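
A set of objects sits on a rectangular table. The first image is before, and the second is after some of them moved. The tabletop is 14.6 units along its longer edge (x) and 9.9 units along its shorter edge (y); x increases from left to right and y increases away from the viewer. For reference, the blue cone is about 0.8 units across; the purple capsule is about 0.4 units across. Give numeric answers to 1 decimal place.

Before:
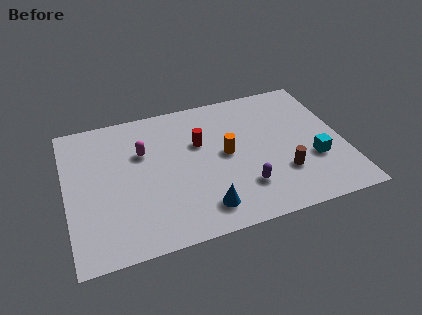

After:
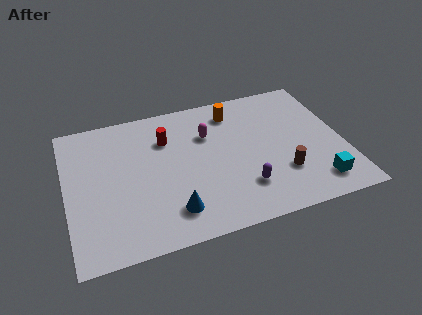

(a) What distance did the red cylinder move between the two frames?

1.9

The red cylinder was near (7.1, 6.3) before and (5.4, 7.1) after, so it travelled √(1.7² + 0.8²) ≈ 1.9 units.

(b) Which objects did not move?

the purple capsule and the brown cylinder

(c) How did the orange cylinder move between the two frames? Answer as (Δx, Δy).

(0.7, 3.0)

The orange cylinder started near (8.4, 5.1) and ended near (9.1, 8.1).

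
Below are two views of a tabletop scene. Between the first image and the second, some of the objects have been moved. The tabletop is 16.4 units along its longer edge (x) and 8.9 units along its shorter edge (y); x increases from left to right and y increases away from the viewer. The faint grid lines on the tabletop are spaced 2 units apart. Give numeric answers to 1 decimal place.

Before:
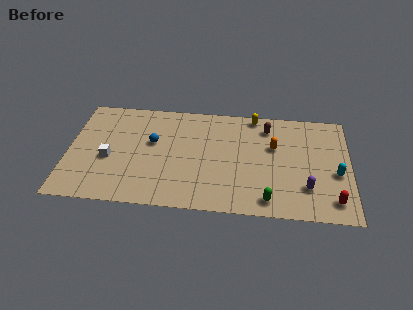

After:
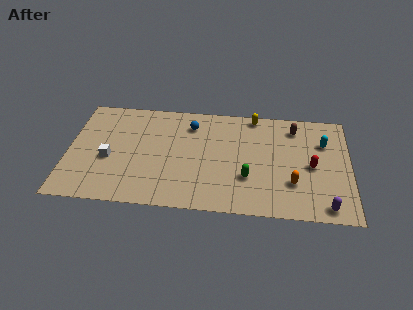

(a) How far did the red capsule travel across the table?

3.0

The red capsule was near (15.4, 1.5) before and (14.2, 4.2) after, so it travelled √(1.2² + 2.7²) ≈ 3.0 units.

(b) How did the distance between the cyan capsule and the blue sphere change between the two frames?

-3.0

Before: roughly 10.8 units apart; after: 7.8. That's 3.0 units closer together.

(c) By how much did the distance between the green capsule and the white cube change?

-1.5

Before: roughly 9.6 units apart; after: 8.1. That's 1.5 units closer together.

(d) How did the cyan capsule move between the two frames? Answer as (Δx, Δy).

(-0.7, 2.5)

The cyan capsule started near (15.6, 3.7) and ended near (14.9, 6.2).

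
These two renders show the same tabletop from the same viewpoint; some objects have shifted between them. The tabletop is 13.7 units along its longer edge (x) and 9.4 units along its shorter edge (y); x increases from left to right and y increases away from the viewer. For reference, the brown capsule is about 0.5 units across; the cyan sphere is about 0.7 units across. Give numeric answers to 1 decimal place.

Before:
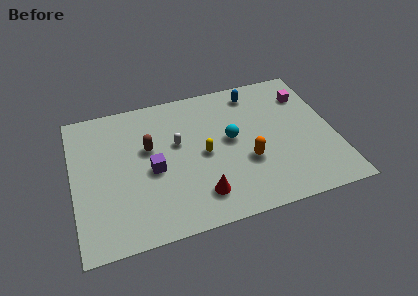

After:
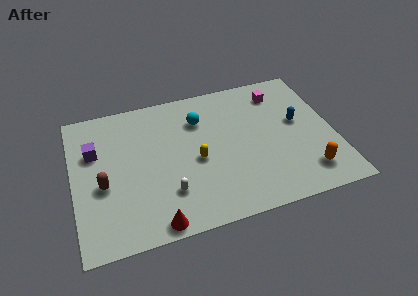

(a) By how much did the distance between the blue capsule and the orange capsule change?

-1.2

They were about 4.7 units apart before and 3.5 after — 1.2 units closer together.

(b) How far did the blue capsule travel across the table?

3.4

From (9.8, 8.0) to (11.9, 5.3), the blue capsule covered √(2.1² + 2.7²) ≈ 3.4 units.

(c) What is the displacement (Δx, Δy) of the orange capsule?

(3.0, -1.6)

The orange capsule was at about (9.0, 3.4) and moved to about (12.0, 1.8).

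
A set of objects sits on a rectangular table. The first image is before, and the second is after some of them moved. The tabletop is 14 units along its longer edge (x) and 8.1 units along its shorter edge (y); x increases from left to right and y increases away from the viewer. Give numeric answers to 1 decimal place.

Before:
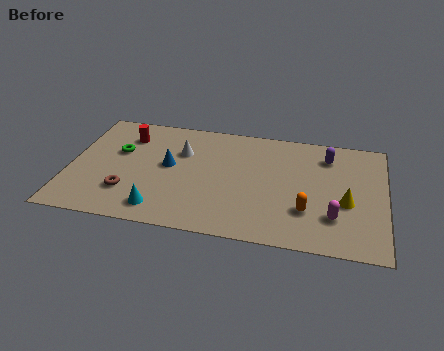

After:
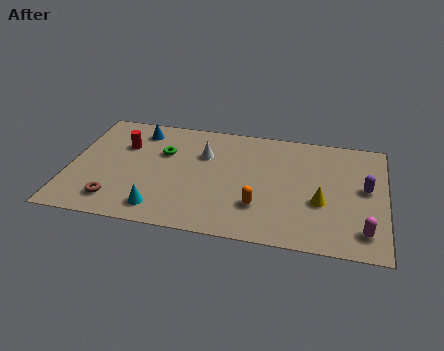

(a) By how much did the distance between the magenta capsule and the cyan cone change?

+1.2

Before: roughly 7.7 units apart; after: 8.9. That's 1.2 units further apart.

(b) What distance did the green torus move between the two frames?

2.0

The green torus was near (2.1, 5.0) before and (4.1, 5.3) after, so it travelled √(2.0² + 0.3²) ≈ 2.0 units.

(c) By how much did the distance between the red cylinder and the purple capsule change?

+1.9

Before: roughly 9.0 units apart; after: 10.9. That's 1.9 units further apart.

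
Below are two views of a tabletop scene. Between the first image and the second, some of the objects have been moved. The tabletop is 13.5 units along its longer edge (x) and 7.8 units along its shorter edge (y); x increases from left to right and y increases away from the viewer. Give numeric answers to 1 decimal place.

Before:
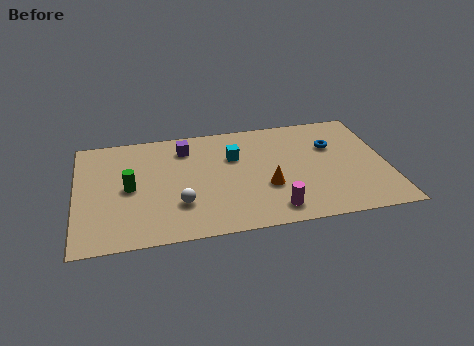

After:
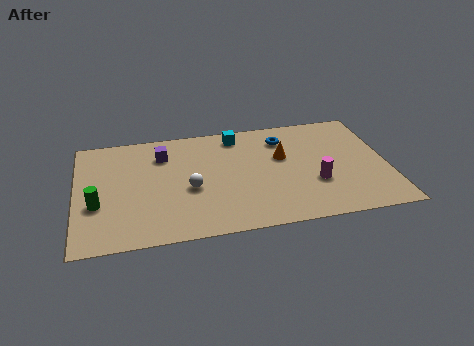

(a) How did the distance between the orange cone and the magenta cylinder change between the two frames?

+0.9

They were about 1.6 units apart before and 2.5 after — 0.9 units further apart.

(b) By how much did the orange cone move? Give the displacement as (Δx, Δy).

(0.8, 2.0)

The orange cone started near (8.2, 2.8) and ended near (9.0, 4.8).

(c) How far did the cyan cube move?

1.5

The cyan cube moved from about (6.9, 5.2) to (7.1, 6.7), a distance of √(0.2² + 1.5²) ≈ 1.5.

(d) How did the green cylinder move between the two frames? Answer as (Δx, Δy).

(-1.4, -0.9)

From the two frames, the green cylinder sits at roughly (2.3, 3.8) before and (0.9, 2.9) after.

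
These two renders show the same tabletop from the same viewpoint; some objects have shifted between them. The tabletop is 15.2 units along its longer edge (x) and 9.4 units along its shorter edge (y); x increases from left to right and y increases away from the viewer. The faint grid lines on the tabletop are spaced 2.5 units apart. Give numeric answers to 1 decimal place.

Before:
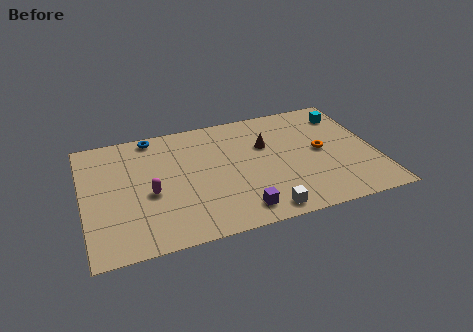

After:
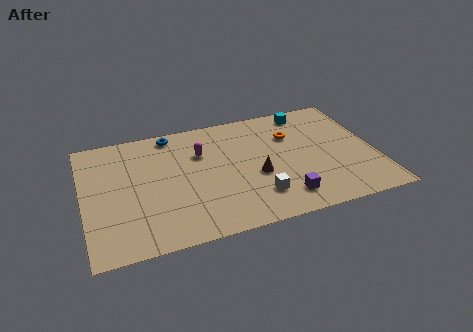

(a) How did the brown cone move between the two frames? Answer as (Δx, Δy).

(-0.7, -2.3)

The brown cone was at about (9.6, 6.1) and moved to about (8.9, 3.8).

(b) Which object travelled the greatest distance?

the magenta capsule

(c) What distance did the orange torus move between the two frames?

2.2

From (12.4, 4.8) to (11.0, 6.5), the orange torus covered √(1.4² + 1.7²) ≈ 2.2 units.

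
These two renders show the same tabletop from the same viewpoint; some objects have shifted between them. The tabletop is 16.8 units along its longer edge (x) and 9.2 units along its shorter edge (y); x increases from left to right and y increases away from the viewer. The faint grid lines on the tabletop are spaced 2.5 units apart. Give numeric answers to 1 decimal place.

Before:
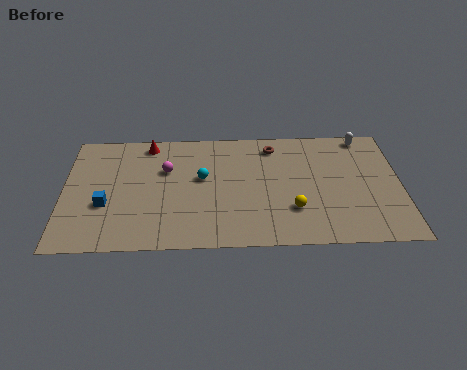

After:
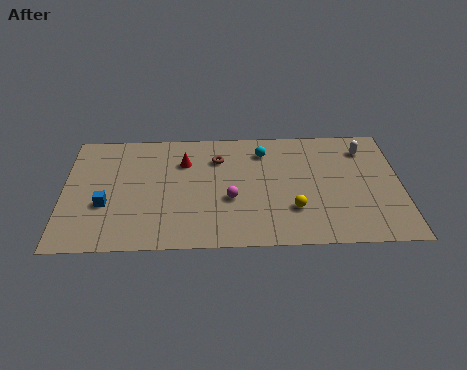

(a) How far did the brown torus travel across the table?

2.9

The brown torus was near (10.5, 7.7) before and (7.7, 6.8) after, so it travelled √(2.8² + 0.9²) ≈ 2.9 units.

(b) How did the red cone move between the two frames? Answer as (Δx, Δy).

(1.8, -1.5)

From the two frames, the red cone sits at roughly (4.2, 8.1) before and (6.0, 6.6) after.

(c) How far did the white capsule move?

1.0

The white capsule was near (15.1, 8.3) before and (15.1, 7.3) after, so it travelled √(0.0² + 1.0²) ≈ 1.0 units.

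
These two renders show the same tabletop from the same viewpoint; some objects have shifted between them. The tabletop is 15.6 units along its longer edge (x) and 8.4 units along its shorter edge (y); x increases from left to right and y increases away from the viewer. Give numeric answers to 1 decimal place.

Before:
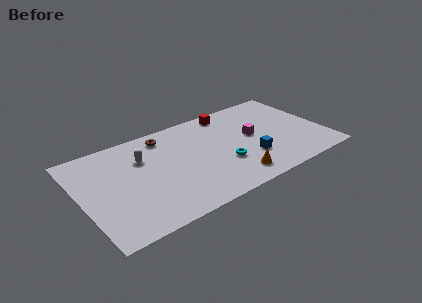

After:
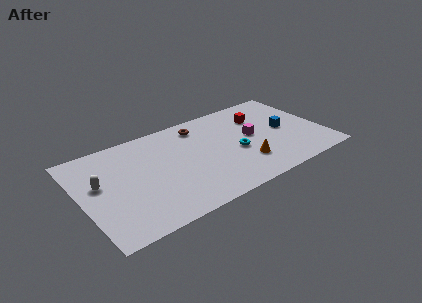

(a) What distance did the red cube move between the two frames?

2.3

The red cube moved from about (10.0, 7.4) to (11.9, 6.1), a distance of √(1.9² + 1.3²) ≈ 2.3.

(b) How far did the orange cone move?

1.3

The orange cone was near (9.3, 1.4) before and (10.2, 2.3) after, so it travelled √(0.9² + 0.9²) ≈ 1.3 units.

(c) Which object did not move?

the magenta cube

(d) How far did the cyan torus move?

1.2

From (8.9, 2.9) to (9.9, 3.6), the cyan torus covered √(1.0² + 0.7²) ≈ 1.2 units.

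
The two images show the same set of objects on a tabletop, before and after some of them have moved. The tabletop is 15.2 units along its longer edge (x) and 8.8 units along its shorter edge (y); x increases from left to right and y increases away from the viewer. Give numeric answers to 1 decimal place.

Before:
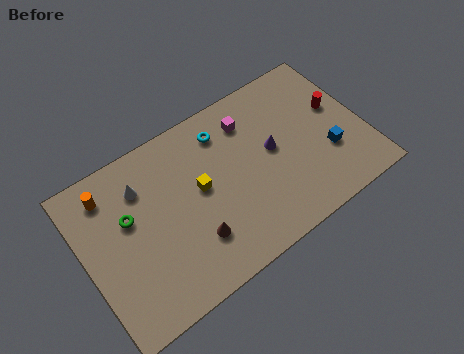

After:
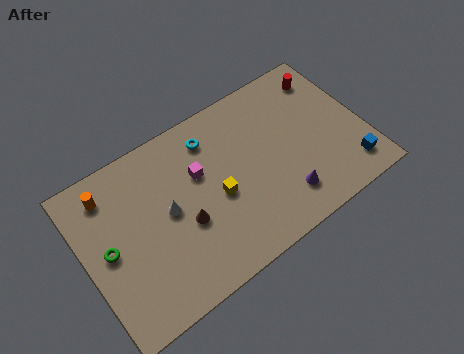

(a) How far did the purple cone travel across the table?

2.8

From (10.3, 4.7) to (10.4, 1.9), the purple cone covered √(0.1² + 2.8²) ≈ 2.8 units.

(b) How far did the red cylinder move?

2.0

The red cylinder moved from about (14.0, 5.2) to (13.8, 7.2), a distance of √(0.2² + 2.0²) ≈ 2.0.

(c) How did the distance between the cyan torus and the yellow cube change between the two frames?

+0.3

The distance was about 2.9 in the first image and 3.2 in the second, so they moved 0.3 units further apart.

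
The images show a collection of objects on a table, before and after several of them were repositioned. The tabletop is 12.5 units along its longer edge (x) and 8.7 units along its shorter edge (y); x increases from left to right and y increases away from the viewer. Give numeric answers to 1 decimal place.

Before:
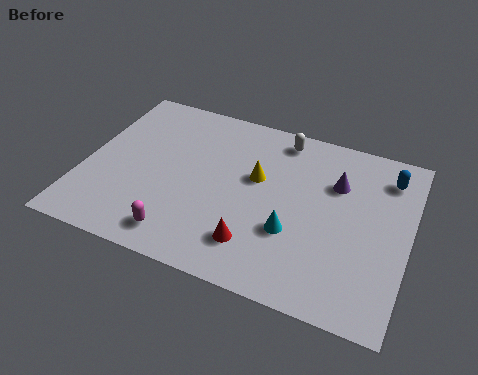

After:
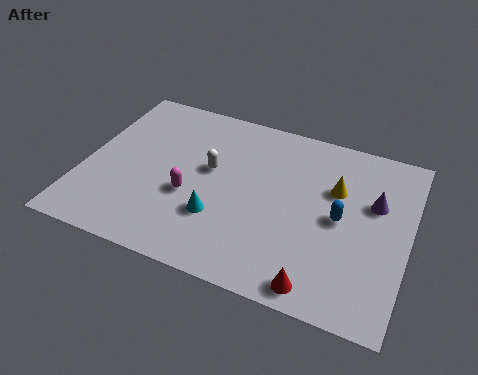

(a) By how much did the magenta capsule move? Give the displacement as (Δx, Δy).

(0.1, 2.1)

The magenta capsule started near (4.1, 1.3) and ended near (4.2, 3.4).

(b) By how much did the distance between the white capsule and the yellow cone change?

+2.4

They were about 2.5 units apart before and 4.9 after — 2.4 units further apart.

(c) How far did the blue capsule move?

3.1

The blue capsule was near (11.5, 7.0) before and (9.9, 4.3) after, so it travelled √(1.6² + 2.7²) ≈ 3.1 units.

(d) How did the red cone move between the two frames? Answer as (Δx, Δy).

(2.5, -1.0)

The red cone started near (6.9, 1.9) and ended near (9.4, 0.9).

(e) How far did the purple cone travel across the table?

1.6

The purple cone was near (9.6, 6.0) before and (11.1, 5.5) after, so it travelled √(1.5² + 0.5²) ≈ 1.6 units.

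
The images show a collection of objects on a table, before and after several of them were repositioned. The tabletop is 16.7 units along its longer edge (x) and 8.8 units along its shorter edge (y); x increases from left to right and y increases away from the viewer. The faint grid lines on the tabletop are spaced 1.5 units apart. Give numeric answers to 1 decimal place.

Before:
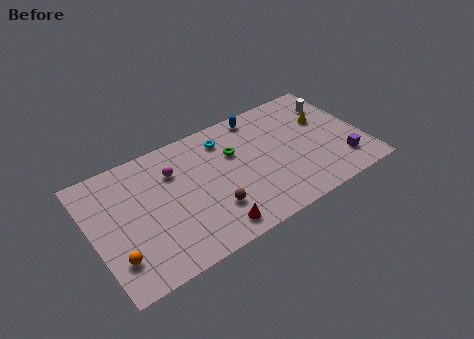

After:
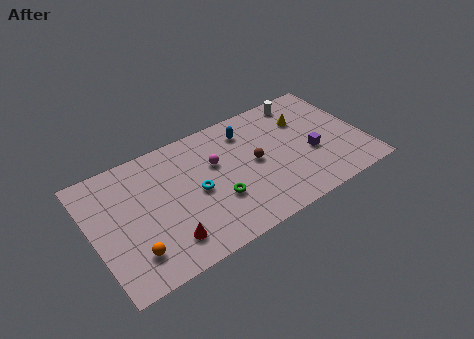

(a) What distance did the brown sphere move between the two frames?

3.6

From (7.0, 2.5) to (10.0, 4.5), the brown sphere covered √(3.0² + 2.0²) ≈ 3.6 units.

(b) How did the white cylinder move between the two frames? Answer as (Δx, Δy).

(-1.8, 1.1)

From the two frames, the white cylinder sits at roughly (15.4, 6.6) before and (13.6, 7.7) after.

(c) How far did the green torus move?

3.2

From (8.9, 5.8) to (7.4, 3.0), the green torus covered √(1.5² + 2.8²) ≈ 3.2 units.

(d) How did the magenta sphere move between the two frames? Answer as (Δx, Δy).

(2.5, -0.7)

From the two frames, the magenta sphere sits at roughly (5.2, 6.3) before and (7.7, 5.6) after.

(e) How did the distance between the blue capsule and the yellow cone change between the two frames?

-0.8

The distance was about 4.4 in the first image and 3.6 in the second, so they moved 0.8 units closer together.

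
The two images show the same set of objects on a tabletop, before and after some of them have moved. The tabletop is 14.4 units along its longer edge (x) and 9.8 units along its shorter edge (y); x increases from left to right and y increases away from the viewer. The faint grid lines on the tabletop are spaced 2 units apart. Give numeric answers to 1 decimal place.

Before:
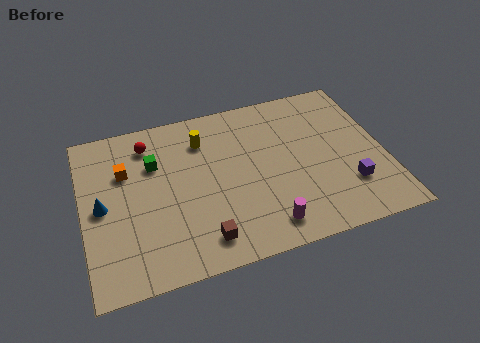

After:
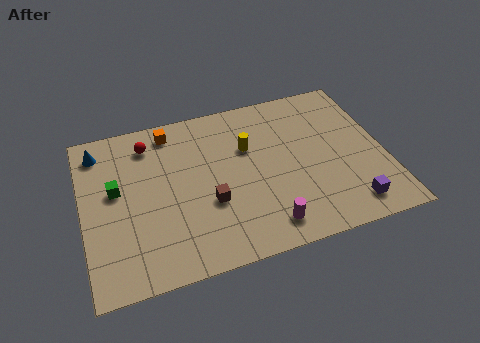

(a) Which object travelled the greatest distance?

the blue cone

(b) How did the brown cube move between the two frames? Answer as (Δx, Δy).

(0.5, 2.0)

From the two frames, the brown cube sits at roughly (5.4, 1.6) before and (5.9, 3.6) after.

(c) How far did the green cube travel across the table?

2.2

The green cube moved from about (3.5, 6.7) to (1.6, 5.6), a distance of √(1.9² + 1.1²) ≈ 2.2.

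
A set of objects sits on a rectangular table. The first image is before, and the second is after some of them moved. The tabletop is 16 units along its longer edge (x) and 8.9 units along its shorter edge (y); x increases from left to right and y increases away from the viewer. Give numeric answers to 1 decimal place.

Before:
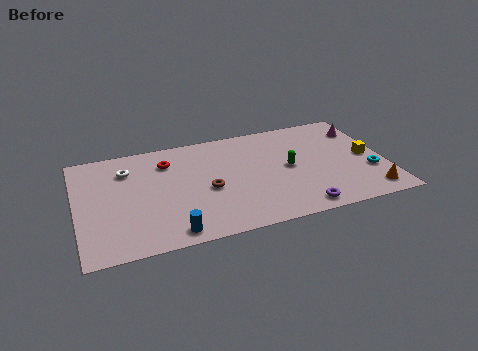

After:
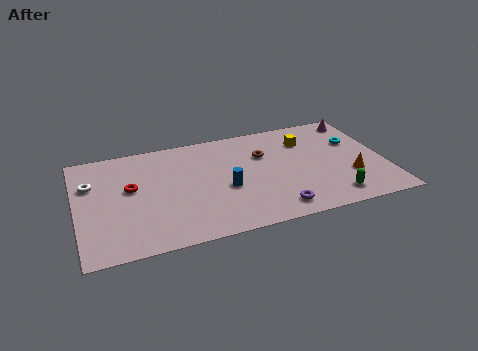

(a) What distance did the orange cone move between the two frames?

1.8

The orange cone was near (14.9, 1.3) before and (14.1, 2.9) after, so it travelled √(0.8² + 1.6²) ≈ 1.8 units.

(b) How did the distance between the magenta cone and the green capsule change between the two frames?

+1.9

The distance was about 4.7 in the first image and 6.6 in the second, so they moved 1.9 units further apart.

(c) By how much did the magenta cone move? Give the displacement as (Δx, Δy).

(-0.1, 0.9)

From the two frames, the magenta cone sits at roughly (15.1, 6.8) before and (15.0, 7.7) after.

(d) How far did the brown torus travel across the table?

3.7

From (6.7, 3.9) to (9.8, 6.0), the brown torus covered √(3.1² + 2.1²) ≈ 3.7 units.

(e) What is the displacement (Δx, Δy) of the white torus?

(-1.9, -0.7)

The white torus was at about (2.7, 6.7) and moved to about (0.8, 6.0).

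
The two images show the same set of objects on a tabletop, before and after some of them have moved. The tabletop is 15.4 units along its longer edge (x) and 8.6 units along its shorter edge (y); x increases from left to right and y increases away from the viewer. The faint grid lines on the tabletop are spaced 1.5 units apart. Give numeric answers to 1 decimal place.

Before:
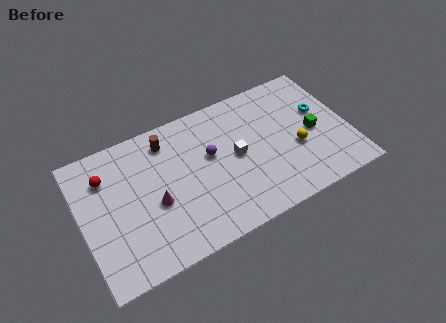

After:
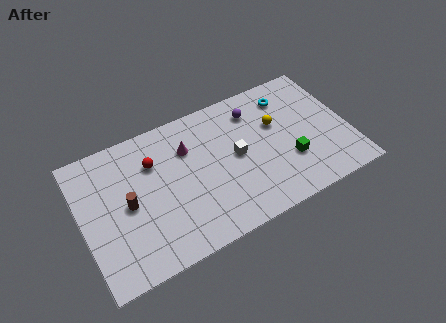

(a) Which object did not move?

the white cube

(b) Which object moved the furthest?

the brown cylinder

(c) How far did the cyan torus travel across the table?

2.4

From (14.0, 5.2) to (12.3, 6.9), the cyan torus covered √(1.7² + 1.7²) ≈ 2.4 units.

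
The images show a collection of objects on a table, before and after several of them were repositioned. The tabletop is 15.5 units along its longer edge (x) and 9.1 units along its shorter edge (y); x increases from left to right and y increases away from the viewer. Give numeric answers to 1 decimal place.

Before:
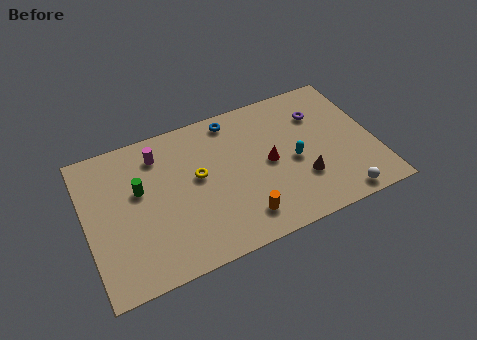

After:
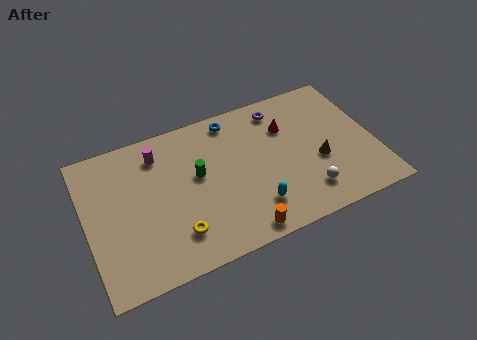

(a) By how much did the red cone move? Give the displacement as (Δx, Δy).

(1.2, 1.9)

The red cone started near (9.8, 4.5) and ended near (11.0, 6.4).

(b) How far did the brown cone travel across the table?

1.3

The brown cone was near (11.4, 2.8) before and (12.4, 3.6) after, so it travelled √(1.0² + 0.8²) ≈ 1.3 units.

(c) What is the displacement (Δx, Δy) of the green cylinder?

(3.1, -0.3)

The green cylinder was at about (2.9, 5.5) and moved to about (6.0, 5.2).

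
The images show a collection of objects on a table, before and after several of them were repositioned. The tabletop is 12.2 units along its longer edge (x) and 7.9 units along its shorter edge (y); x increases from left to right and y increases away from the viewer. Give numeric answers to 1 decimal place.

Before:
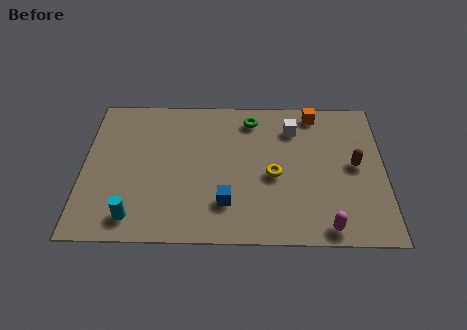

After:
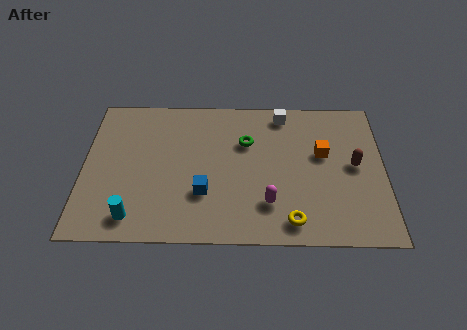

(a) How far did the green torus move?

1.3

The green torus was near (6.8, 6.6) before and (6.6, 5.3) after, so it travelled √(0.2² + 1.3²) ≈ 1.3 units.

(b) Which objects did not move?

the cyan cylinder and the brown capsule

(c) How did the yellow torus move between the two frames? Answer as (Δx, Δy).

(0.7, -2.4)

From the two frames, the yellow torus sits at roughly (7.7, 3.5) before and (8.4, 1.1) after.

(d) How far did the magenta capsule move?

2.6

The magenta capsule was near (9.8, 0.8) before and (7.5, 2.0) after, so it travelled √(2.3² + 1.2²) ≈ 2.6 units.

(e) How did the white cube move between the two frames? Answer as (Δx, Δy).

(-0.4, 0.8)

The white cube started near (8.5, 6.1) and ended near (8.1, 6.9).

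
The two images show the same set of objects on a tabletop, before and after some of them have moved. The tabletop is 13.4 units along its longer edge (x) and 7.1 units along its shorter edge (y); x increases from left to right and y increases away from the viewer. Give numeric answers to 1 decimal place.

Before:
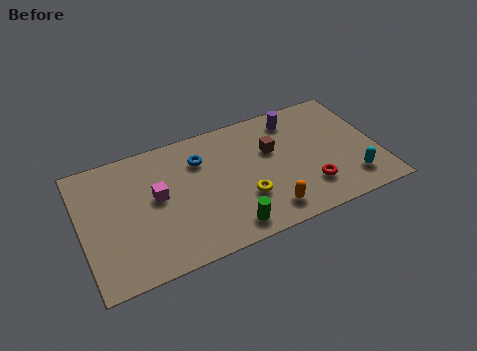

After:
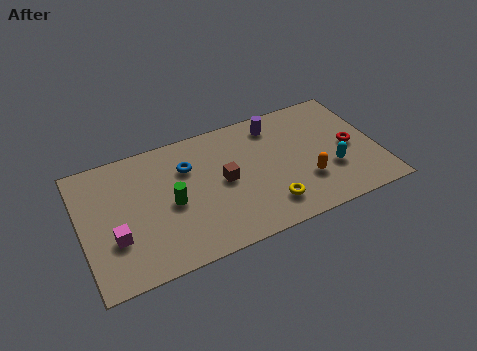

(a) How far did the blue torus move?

0.6

The blue torus was near (5.5, 5.2) before and (4.9, 5.0) after, so it travelled √(0.6² + 0.2²) ≈ 0.6 units.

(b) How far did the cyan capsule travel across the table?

1.2

From (12.0, 1.5) to (11.2, 2.4), the cyan capsule covered √(0.8² + 0.9²) ≈ 1.2 units.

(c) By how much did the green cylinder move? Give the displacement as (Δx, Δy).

(-2.3, 2.3)

From the two frames, the green cylinder sits at roughly (6.3, 1.0) before and (4.0, 3.3) after.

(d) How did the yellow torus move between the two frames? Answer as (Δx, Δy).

(1.0, -0.8)

The yellow torus started near (7.2, 2.3) and ended near (8.2, 1.5).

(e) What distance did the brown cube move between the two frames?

2.5

The brown cube was near (8.7, 4.5) before and (6.4, 3.6) after, so it travelled √(2.3² + 0.9²) ≈ 2.5 units.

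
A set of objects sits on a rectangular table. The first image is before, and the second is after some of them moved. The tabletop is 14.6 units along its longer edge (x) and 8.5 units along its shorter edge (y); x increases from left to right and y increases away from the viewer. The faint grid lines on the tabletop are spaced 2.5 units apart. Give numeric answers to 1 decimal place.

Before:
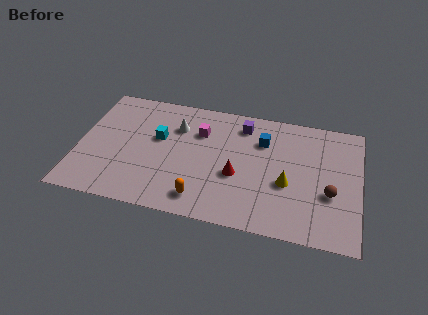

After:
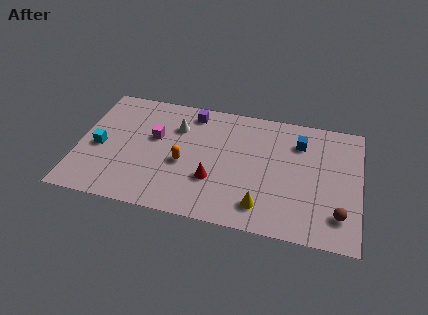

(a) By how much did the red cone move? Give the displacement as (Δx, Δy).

(-1.2, -0.6)

The red cone was at about (8.3, 3.4) and moved to about (7.1, 2.8).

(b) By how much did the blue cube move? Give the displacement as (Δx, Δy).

(1.9, 0.3)

From the two frames, the blue cube sits at roughly (9.5, 6.1) before and (11.4, 6.4) after.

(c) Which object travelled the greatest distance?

the cyan cube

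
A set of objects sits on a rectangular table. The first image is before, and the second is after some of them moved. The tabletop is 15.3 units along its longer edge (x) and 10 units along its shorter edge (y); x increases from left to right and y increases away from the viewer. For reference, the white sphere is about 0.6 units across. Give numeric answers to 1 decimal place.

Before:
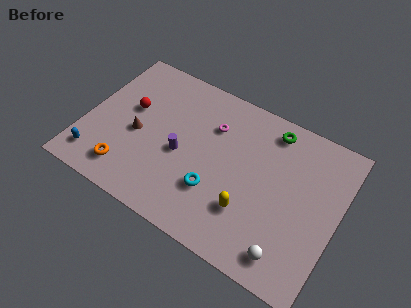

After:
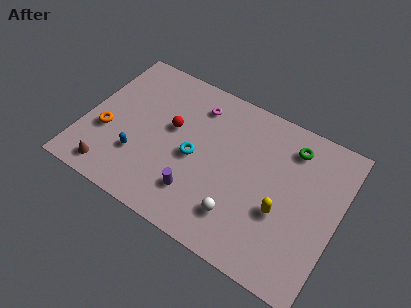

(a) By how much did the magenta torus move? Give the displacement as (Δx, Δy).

(-1.1, 0.9)

From the two frames, the magenta torus sits at roughly (7.4, 7.1) before and (6.3, 8.0) after.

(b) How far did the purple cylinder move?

2.4

The purple cylinder was near (5.9, 4.4) before and (7.2, 2.4) after, so it travelled √(1.3² + 2.0²) ≈ 2.4 units.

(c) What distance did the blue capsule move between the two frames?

2.7

From (1.1, 1.7) to (3.5, 3.0), the blue capsule covered √(2.4² + 1.3²) ≈ 2.7 units.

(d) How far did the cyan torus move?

2.1

The cyan torus was near (8.2, 3.1) before and (6.7, 4.6) after, so it travelled √(1.5² + 1.5²) ≈ 2.1 units.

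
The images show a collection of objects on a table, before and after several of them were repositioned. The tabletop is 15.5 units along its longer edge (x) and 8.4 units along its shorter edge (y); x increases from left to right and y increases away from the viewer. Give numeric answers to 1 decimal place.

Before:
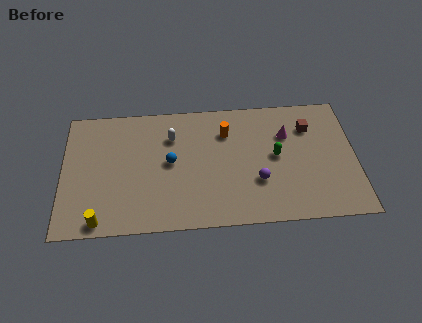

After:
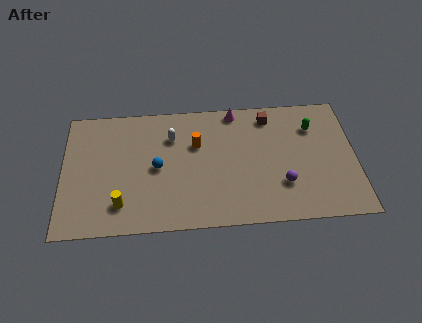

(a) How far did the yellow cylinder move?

1.5

From (2.0, 0.8) to (3.1, 1.8), the yellow cylinder covered √(1.1² + 1.0²) ≈ 1.5 units.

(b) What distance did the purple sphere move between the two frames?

1.3

From (10.3, 2.8) to (11.6, 2.5), the purple sphere covered √(1.3² + 0.3²) ≈ 1.3 units.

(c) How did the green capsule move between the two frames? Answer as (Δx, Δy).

(2.0, 1.8)

The green capsule was at about (11.3, 4.4) and moved to about (13.3, 6.2).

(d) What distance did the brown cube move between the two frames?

2.3

The brown cube was near (13.1, 6.2) before and (11.0, 7.1) after, so it travelled √(2.1² + 0.9²) ≈ 2.3 units.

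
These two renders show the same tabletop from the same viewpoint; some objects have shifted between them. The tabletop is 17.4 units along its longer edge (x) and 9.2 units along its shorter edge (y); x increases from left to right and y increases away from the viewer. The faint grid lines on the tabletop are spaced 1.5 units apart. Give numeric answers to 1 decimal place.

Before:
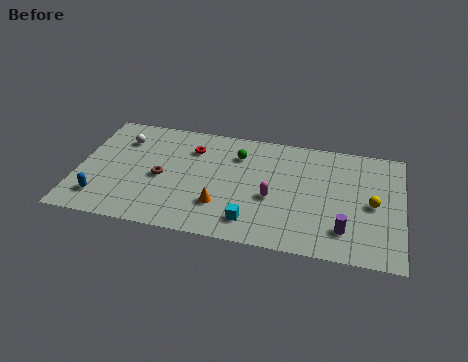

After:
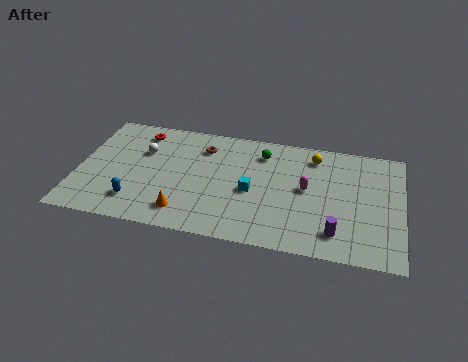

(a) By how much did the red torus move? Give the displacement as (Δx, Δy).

(-2.9, 0.8)

The red torus started near (6.0, 6.9) and ended near (3.1, 7.7).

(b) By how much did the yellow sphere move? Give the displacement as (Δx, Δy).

(-3.2, 3.2)

The yellow sphere started near (15.8, 4.4) and ended near (12.6, 7.6).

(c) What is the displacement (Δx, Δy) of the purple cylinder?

(-0.4, -0.3)

The purple cylinder started near (14.4, 2.1) and ended near (14.0, 1.8).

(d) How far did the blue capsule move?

1.9

From (1.4, 1.9) to (3.3, 2.0), the blue capsule covered √(1.9² + 0.1²) ≈ 1.9 units.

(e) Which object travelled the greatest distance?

the yellow sphere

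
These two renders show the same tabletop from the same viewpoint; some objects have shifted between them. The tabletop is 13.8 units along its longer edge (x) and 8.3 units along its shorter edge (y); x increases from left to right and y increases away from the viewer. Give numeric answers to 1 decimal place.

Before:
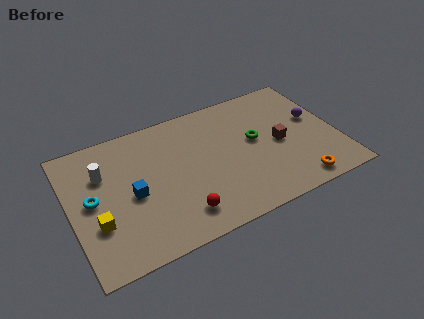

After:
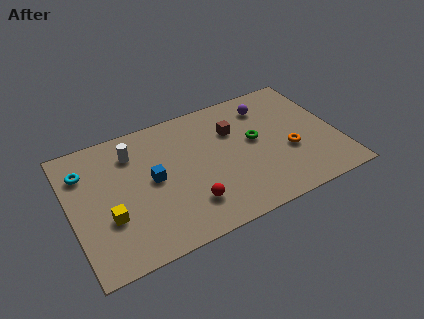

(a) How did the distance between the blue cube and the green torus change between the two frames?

-1.1

They were about 6.5 units apart before and 5.4 after — 1.1 units closer together.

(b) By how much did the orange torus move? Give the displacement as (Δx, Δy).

(-0.1, 2.2)

From the two frames, the orange torus sits at roughly (11.3, 1.0) before and (11.2, 3.2) after.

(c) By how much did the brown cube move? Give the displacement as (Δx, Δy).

(-2.2, 1.8)

The brown cube started near (10.8, 3.9) and ended near (8.6, 5.7).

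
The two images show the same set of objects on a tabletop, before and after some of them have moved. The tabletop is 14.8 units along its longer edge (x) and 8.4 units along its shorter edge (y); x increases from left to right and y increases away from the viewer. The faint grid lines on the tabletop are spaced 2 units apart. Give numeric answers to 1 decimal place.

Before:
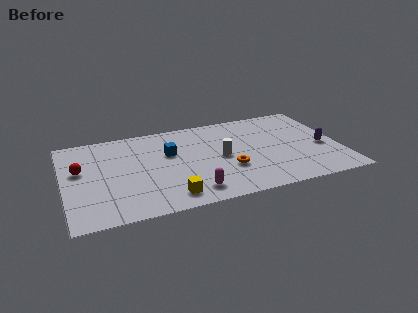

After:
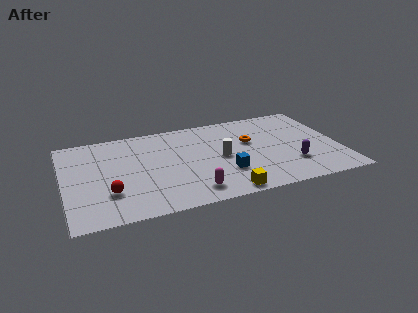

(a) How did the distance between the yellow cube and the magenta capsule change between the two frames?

+0.6

They were about 1.2 units apart before and 1.8 after — 0.6 units further apart.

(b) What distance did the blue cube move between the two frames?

3.9

The blue cube was near (5.7, 5.3) before and (8.5, 2.6) after, so it travelled √(2.8² + 2.7²) ≈ 3.9 units.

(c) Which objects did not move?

the magenta capsule and the white cylinder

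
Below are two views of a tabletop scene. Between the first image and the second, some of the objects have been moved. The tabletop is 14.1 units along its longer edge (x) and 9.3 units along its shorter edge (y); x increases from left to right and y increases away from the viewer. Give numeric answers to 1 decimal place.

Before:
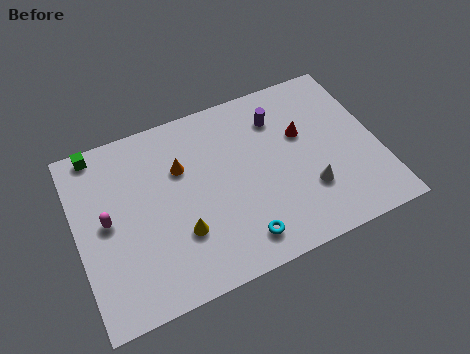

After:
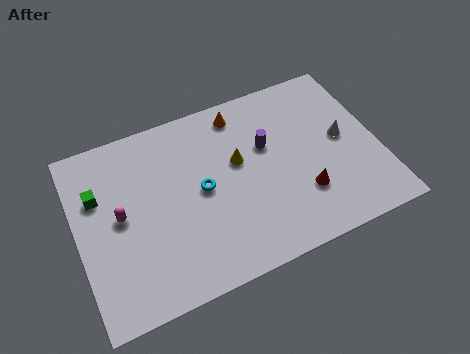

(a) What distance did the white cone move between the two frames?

2.8

The white cone moved from about (10.6, 2.8) to (12.5, 4.9), a distance of √(1.9² + 2.1²) ≈ 2.8.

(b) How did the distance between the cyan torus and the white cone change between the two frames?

+3.1

Before: roughly 3.6 units apart; after: 6.7. That's 3.1 units further apart.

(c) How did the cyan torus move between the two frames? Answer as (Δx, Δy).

(-1.4, 3.2)

The cyan torus started near (7.2, 1.5) and ended near (5.8, 4.7).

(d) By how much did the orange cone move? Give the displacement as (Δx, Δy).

(3.0, 1.8)

From the two frames, the orange cone sits at roughly (5.0, 6.2) before and (8.0, 8.0) after.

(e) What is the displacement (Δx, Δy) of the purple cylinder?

(-0.7, -1.3)

The purple cylinder started near (9.7, 7.1) and ended near (9.0, 5.8).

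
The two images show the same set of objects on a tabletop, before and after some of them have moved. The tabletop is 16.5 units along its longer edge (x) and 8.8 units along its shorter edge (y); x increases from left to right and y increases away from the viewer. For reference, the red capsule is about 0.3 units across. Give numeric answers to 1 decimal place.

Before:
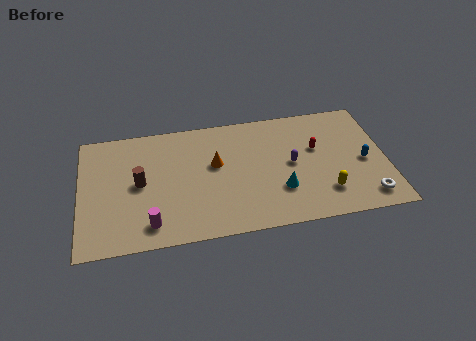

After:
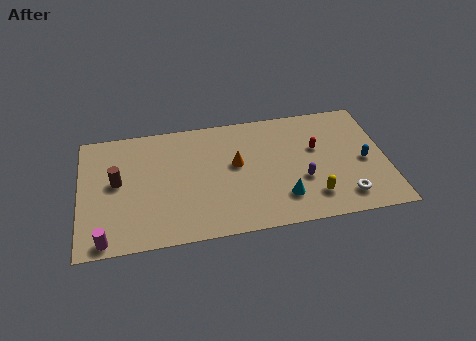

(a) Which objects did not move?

the blue capsule and the red capsule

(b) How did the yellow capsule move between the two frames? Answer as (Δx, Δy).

(-0.7, -0.2)

The yellow capsule was at about (13.1, 2.1) and moved to about (12.4, 1.9).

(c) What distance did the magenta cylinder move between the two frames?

2.5

The magenta cylinder moved from about (3.7, 1.5) to (1.3, 0.8), a distance of √(2.4² + 0.7²) ≈ 2.5.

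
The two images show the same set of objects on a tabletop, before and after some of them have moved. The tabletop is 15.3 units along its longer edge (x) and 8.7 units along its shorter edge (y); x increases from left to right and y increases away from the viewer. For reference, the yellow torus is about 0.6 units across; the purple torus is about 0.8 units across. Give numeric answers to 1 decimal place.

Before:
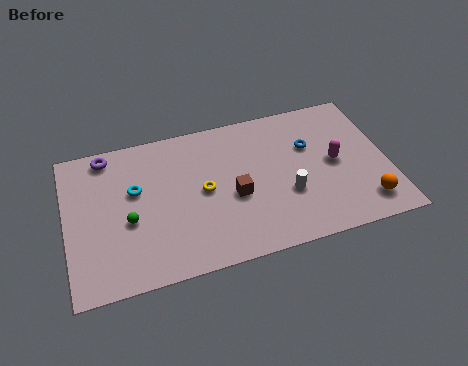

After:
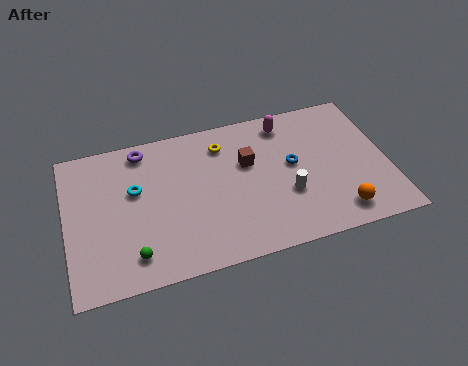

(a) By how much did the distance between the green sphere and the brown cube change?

+1.9

Before: roughly 5.0 units apart; after: 6.9. That's 1.9 units further apart.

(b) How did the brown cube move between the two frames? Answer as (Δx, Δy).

(0.8, 1.8)

The brown cube started near (7.9, 3.7) and ended near (8.7, 5.5).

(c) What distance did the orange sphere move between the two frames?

1.3

From (14.0, 1.6) to (12.7, 1.4), the orange sphere covered √(1.3² + 0.2²) ≈ 1.3 units.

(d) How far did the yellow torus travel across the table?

2.7

The yellow torus moved from about (6.5, 4.4) to (7.6, 6.9), a distance of √(1.1² + 2.5²) ≈ 2.7.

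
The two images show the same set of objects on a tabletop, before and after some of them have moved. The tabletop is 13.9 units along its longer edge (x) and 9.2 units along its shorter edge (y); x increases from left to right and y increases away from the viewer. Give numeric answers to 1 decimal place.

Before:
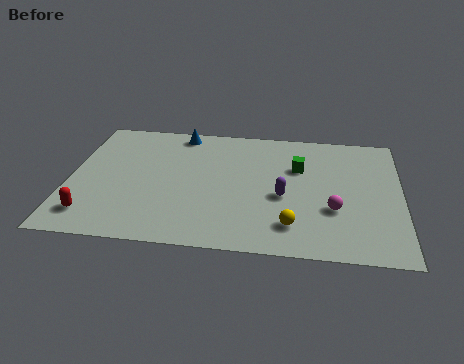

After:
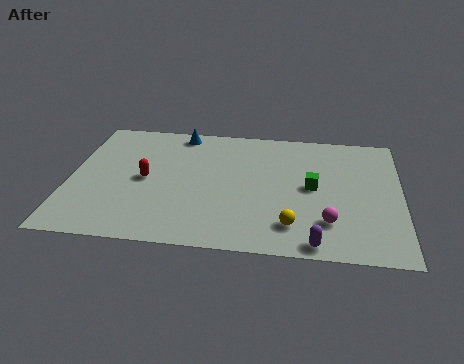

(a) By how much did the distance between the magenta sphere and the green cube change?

-0.8

Before: roughly 3.3 units apart; after: 2.5. That's 0.8 units closer together.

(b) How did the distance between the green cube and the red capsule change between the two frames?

-2.6

The distance was about 9.6 in the first image and 7.0 in the second, so they moved 2.6 units closer together.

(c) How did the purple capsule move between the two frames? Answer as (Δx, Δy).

(1.4, -3.1)

The purple capsule was at about (9.0, 3.9) and moved to about (10.4, 0.8).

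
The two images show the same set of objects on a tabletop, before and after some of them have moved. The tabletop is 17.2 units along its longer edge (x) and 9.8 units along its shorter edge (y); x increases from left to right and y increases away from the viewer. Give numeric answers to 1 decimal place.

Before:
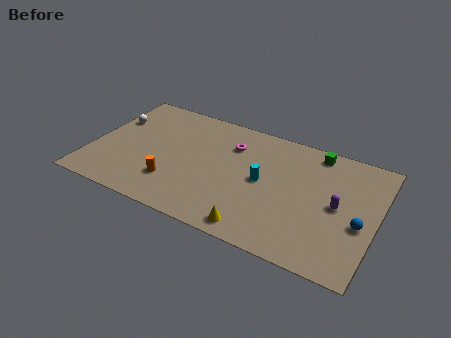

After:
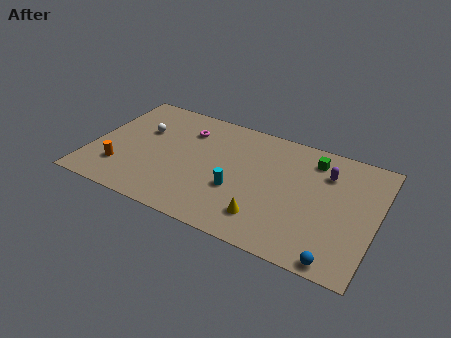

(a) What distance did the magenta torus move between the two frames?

2.8

The magenta torus was near (8.2, 7.2) before and (5.4, 7.4) after, so it travelled √(2.8² + 0.2²) ≈ 2.8 units.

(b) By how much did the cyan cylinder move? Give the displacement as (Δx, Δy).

(-1.4, -1.4)

The cyan cylinder started near (10.4, 5.0) and ended near (9.0, 3.6).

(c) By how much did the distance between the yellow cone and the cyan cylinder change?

-1.5

They were about 3.9 units apart before and 2.4 after — 1.5 units closer together.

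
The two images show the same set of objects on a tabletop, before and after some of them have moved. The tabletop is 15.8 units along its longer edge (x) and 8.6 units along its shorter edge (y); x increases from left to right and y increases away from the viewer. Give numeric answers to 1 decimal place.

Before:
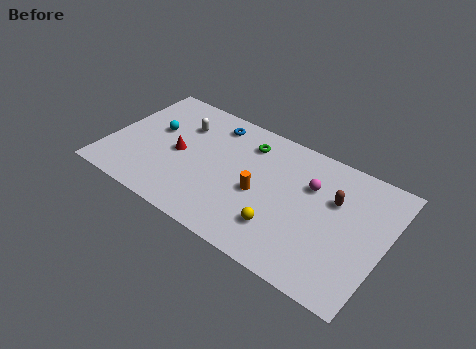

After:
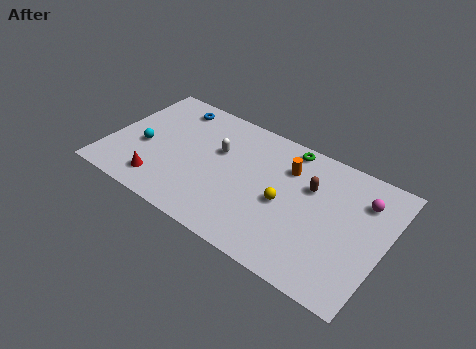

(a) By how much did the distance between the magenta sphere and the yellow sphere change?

+1.0

They were about 3.8 units apart before and 4.8 after — 1.0 units further apart.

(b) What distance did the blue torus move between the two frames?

2.5

From (5.5, 7.2) to (3.0, 7.3), the blue torus covered √(2.5² + 0.1²) ≈ 2.5 units.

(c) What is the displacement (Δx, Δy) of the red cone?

(-0.6, -2.5)

The red cone started near (4.0, 4.1) and ended near (3.4, 1.6).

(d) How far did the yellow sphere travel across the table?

1.7

The yellow sphere moved from about (10.3, 2.2) to (10.2, 3.9), a distance of √(0.1² + 1.7²) ≈ 1.7.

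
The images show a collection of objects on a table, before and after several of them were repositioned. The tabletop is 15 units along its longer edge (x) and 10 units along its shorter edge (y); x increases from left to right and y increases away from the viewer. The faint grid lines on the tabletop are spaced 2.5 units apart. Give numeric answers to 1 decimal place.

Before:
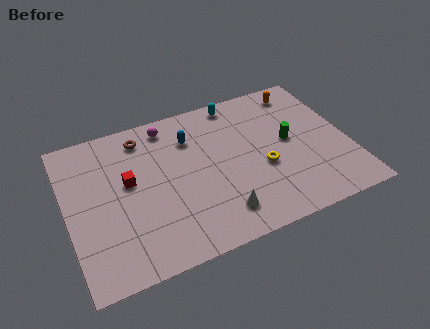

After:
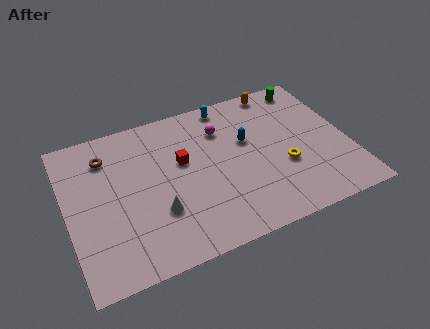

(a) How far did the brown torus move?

2.1

From (4.3, 8.4) to (2.3, 7.8), the brown torus covered √(2.0² + 0.6²) ≈ 2.1 units.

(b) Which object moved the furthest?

the green cylinder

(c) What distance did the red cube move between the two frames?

2.9

From (3.3, 5.7) to (6.2, 6.0), the red cube covered √(2.9² + 0.3²) ≈ 2.9 units.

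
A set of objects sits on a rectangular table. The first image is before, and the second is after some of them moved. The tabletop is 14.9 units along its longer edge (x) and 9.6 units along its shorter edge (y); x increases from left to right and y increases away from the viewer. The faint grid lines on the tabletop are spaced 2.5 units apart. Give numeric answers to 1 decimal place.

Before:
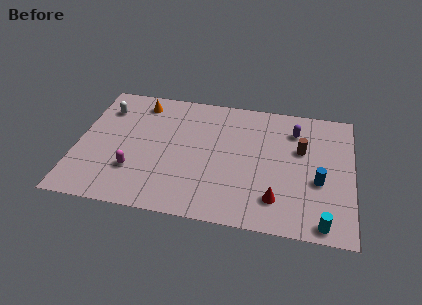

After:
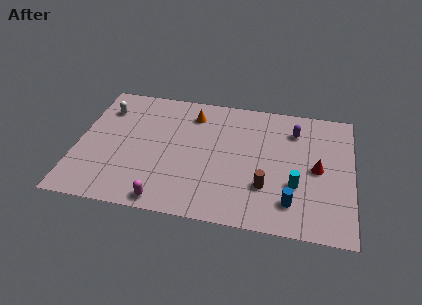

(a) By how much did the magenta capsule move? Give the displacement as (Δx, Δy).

(1.8, -1.9)

The magenta capsule started near (3.2, 2.8) and ended near (5.0, 0.9).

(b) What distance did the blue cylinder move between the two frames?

2.3

The blue cylinder moved from about (13.1, 3.8) to (11.7, 2.0), a distance of √(1.4² + 1.8²) ≈ 2.3.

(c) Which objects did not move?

the white capsule and the purple capsule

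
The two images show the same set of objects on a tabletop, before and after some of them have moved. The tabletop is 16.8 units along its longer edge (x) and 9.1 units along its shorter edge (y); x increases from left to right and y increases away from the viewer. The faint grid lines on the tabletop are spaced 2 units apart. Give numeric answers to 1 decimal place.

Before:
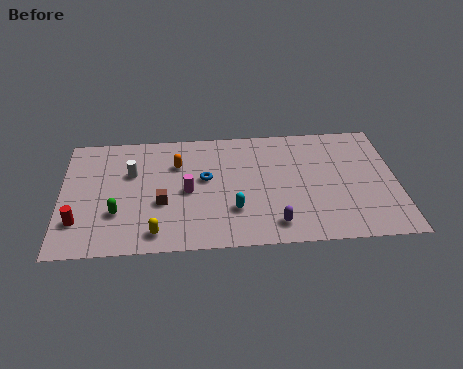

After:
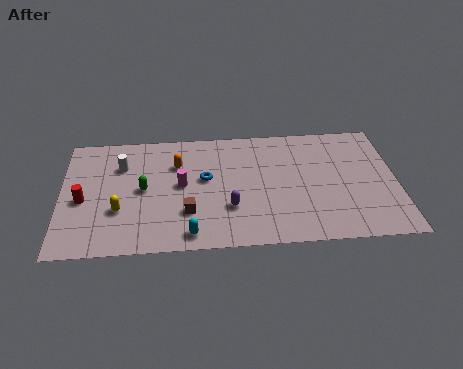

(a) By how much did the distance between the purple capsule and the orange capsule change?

-2.5

The distance was about 6.9 in the first image and 4.4 in the second, so they moved 2.5 units closer together.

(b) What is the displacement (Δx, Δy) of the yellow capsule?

(-1.8, 1.8)

From the two frames, the yellow capsule sits at roughly (4.7, 1.3) before and (2.9, 3.1) after.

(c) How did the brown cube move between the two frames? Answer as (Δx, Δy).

(1.3, -0.8)

From the two frames, the brown cube sits at roughly (5.0, 3.5) before and (6.3, 2.7) after.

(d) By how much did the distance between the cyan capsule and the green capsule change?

-1.6

Before: roughly 5.8 units apart; after: 4.2. That's 1.6 units closer together.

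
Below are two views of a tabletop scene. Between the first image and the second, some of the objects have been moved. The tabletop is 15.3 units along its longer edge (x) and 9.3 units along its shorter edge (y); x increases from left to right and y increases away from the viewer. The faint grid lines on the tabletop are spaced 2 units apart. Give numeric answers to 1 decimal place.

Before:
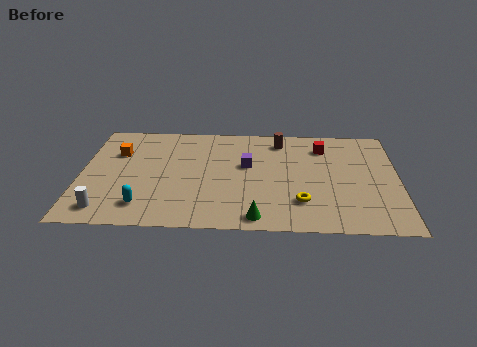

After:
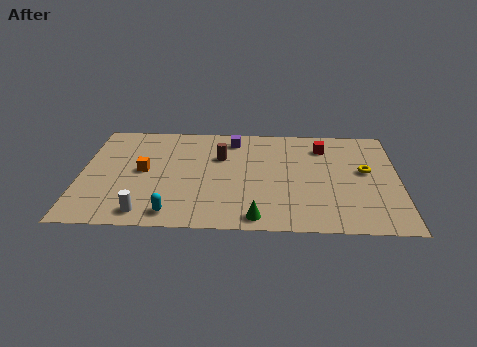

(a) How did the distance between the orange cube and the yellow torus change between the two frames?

+0.9

Before: roughly 9.8 units apart; after: 10.7. That's 0.9 units further apart.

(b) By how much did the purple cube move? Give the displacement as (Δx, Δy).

(-0.7, 2.3)

The purple cube was at about (8.0, 5.5) and moved to about (7.3, 7.8).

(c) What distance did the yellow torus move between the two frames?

4.2

The yellow torus was near (10.6, 2.4) before and (13.7, 5.2) after, so it travelled √(3.1² + 2.8²) ≈ 4.2 units.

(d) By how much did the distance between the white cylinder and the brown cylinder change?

-4.4

They were about 10.5 units apart before and 6.1 after — 4.4 units closer together.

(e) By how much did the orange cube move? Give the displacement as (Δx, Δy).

(1.3, -1.6)

From the two frames, the orange cube sits at roughly (1.7, 6.4) before and (3.0, 4.8) after.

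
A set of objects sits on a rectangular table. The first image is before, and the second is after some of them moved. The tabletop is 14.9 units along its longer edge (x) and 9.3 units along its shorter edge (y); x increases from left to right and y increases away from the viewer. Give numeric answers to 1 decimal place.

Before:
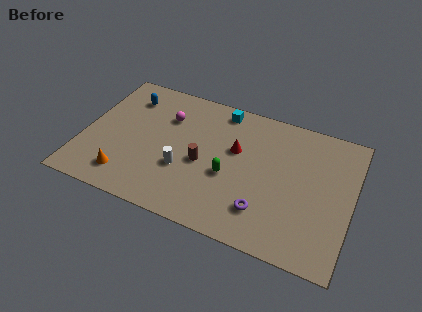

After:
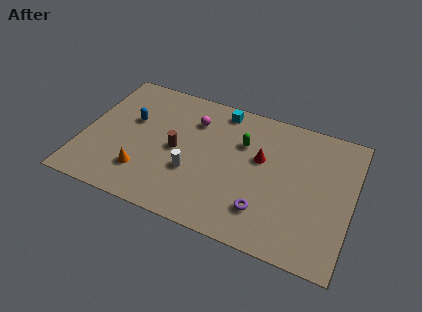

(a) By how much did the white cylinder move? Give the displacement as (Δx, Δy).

(0.5, 0.0)

From the two frames, the white cylinder sits at roughly (5.7, 3.3) before and (6.2, 3.3) after.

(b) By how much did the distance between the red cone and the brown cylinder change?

+2.4

They were about 2.3 units apart before and 4.7 after — 2.4 units further apart.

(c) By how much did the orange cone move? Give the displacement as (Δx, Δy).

(0.9, 0.6)

The orange cone was at about (2.7, 1.7) and moved to about (3.6, 2.3).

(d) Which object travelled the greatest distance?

the green capsule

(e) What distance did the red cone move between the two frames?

1.4

The red cone was near (8.4, 5.7) before and (9.8, 5.6) after, so it travelled √(1.4² + 0.1²) ≈ 1.4 units.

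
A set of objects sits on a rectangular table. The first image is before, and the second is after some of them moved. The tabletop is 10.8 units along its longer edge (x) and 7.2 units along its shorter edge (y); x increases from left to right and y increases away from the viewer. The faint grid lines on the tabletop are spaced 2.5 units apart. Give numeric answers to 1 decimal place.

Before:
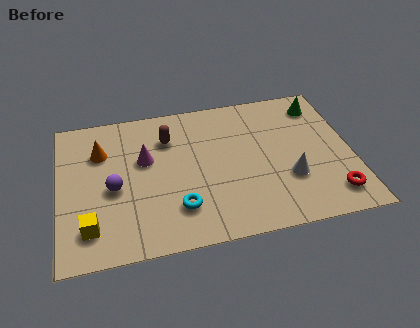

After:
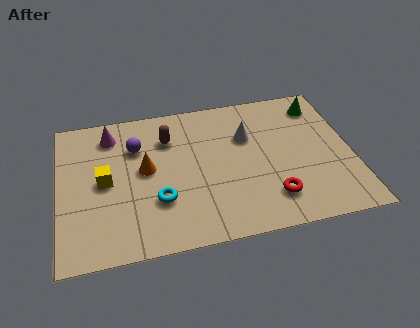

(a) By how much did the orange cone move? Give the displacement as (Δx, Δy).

(1.6, -1.2)

From the two frames, the orange cone sits at roughly (1.6, 5.1) before and (3.2, 3.9) after.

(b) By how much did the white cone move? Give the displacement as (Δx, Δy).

(-1.4, 2.4)

The white cone was at about (8.4, 2.4) and moved to about (7.0, 4.8).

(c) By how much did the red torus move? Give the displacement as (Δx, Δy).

(-2.2, 0.3)

From the two frames, the red torus sits at roughly (9.9, 1.3) before and (7.7, 1.6) after.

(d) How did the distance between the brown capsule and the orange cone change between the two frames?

-0.8

Before: roughly 2.5 units apart; after: 1.7. That's 0.8 units closer together.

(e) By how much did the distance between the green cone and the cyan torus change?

+0.3

Before: roughly 6.9 units apart; after: 7.2. That's 0.3 units further apart.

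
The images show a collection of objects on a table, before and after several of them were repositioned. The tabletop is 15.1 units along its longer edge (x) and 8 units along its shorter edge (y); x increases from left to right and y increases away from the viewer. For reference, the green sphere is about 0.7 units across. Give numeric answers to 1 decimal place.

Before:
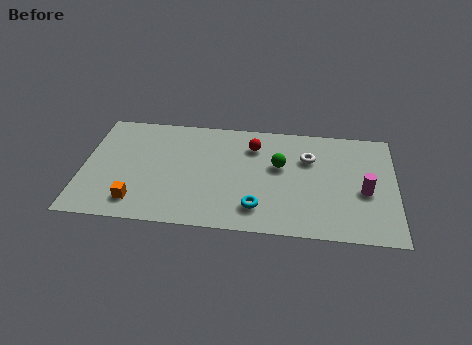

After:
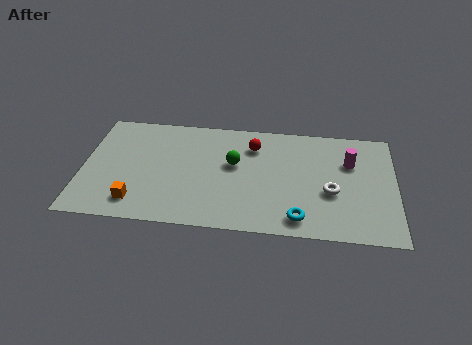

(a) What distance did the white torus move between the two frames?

2.5

The white torus moved from about (10.9, 5.5) to (12.0, 3.2), a distance of √(1.1² + 2.3²) ≈ 2.5.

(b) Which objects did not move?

the orange cube and the red sphere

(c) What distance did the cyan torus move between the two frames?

2.1

The cyan torus moved from about (8.5, 1.7) to (10.5, 1.2), a distance of √(2.0² + 0.5²) ≈ 2.1.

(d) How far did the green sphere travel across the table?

2.2

The green sphere moved from about (9.5, 4.8) to (7.3, 4.7), a distance of √(2.2² + 0.1²) ≈ 2.2.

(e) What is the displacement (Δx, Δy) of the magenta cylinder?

(-0.7, 2.0)

The magenta cylinder was at about (13.6, 3.4) and moved to about (12.9, 5.4).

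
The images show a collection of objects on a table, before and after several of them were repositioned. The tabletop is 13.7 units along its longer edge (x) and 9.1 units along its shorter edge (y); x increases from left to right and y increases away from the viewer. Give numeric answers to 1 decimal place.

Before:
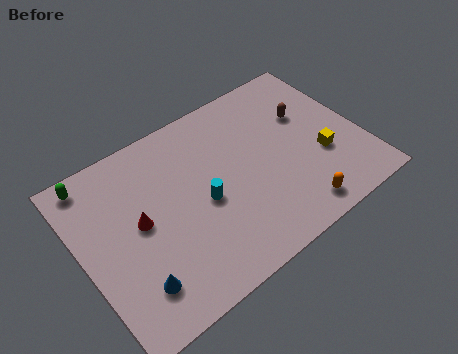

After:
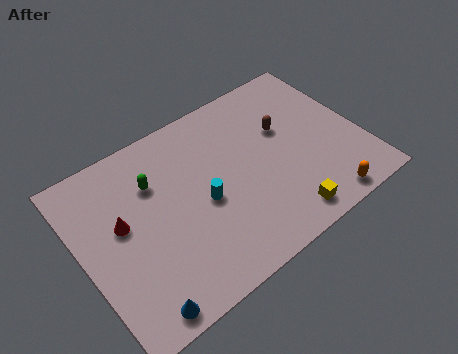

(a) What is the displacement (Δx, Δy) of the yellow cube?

(-2.4, -2.1)

The yellow cube was at about (11.6, 3.3) and moved to about (9.2, 1.2).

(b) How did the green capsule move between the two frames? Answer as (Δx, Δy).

(2.7, -1.7)

The green capsule started near (1.1, 8.1) and ended near (3.8, 6.4).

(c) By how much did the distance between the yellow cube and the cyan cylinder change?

-1.4

They were about 5.9 units apart before and 4.5 after — 1.4 units closer together.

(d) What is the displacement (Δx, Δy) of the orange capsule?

(1.3, -0.3)

The orange capsule started near (9.8, 1.2) and ended near (11.1, 0.9).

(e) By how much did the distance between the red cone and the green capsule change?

-1.5

The distance was about 3.7 in the first image and 2.2 in the second, so they moved 1.5 units closer together.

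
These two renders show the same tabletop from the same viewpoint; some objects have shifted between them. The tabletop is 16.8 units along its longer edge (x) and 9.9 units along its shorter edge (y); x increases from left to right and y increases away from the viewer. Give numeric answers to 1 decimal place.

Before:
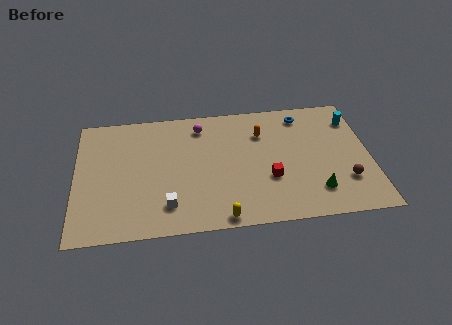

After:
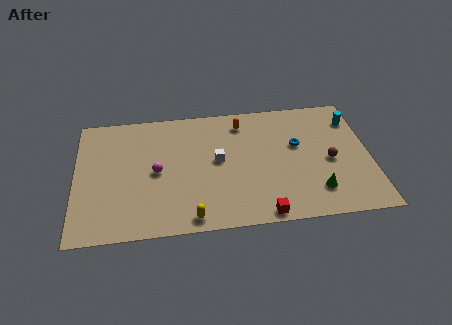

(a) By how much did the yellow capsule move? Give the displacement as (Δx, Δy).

(-1.7, 0.2)

The yellow capsule was at about (8.2, 0.8) and moved to about (6.5, 1.0).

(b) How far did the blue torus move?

2.4

The blue torus moved from about (13.1, 8.4) to (12.7, 6.0), a distance of √(0.4² + 2.4²) ≈ 2.4.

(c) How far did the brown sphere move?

1.9

From (15.3, 2.8) to (14.5, 4.5), the brown sphere covered √(0.8² + 1.7²) ≈ 1.9 units.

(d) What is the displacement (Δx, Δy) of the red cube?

(-0.5, -2.7)

The red cube started near (11.0, 3.5) and ended near (10.5, 0.8).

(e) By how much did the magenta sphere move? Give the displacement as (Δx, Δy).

(-2.6, -3.4)

The magenta sphere was at about (7.2, 8.2) and moved to about (4.6, 4.8).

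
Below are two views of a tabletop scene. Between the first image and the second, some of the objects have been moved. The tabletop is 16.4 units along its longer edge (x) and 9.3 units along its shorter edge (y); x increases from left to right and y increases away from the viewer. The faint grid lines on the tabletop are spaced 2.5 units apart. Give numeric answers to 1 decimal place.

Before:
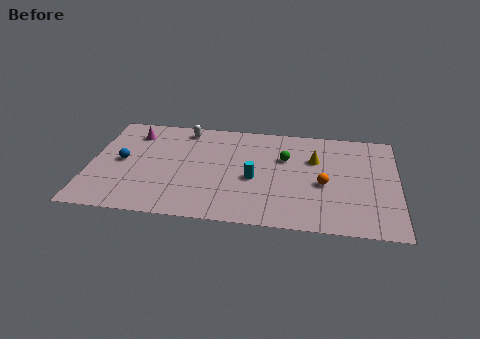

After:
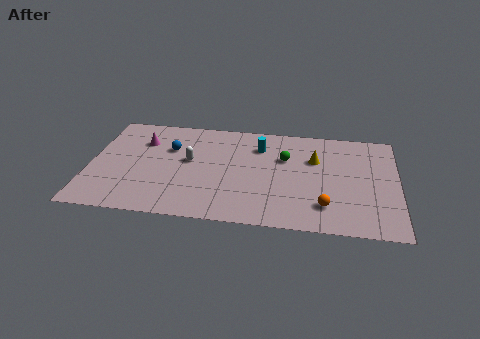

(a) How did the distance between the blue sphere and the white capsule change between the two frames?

-3.2

Before: roughly 4.7 units apart; after: 1.5. That's 3.2 units closer together.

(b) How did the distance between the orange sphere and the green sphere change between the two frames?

+1.6

They were about 3.0 units apart before and 4.6 after — 1.6 units further apart.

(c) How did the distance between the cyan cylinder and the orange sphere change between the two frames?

+2.4

Before: roughly 3.7 units apart; after: 6.1. That's 2.4 units further apart.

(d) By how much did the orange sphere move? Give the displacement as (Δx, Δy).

(0.1, -1.9)

From the two frames, the orange sphere sits at roughly (12.5, 4.0) before and (12.6, 2.1) after.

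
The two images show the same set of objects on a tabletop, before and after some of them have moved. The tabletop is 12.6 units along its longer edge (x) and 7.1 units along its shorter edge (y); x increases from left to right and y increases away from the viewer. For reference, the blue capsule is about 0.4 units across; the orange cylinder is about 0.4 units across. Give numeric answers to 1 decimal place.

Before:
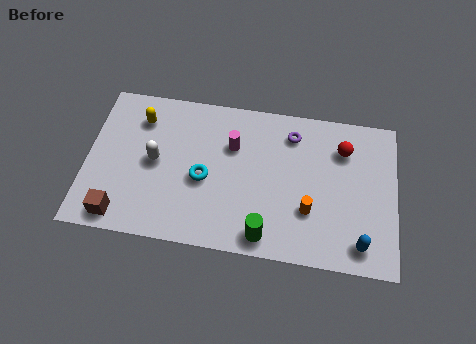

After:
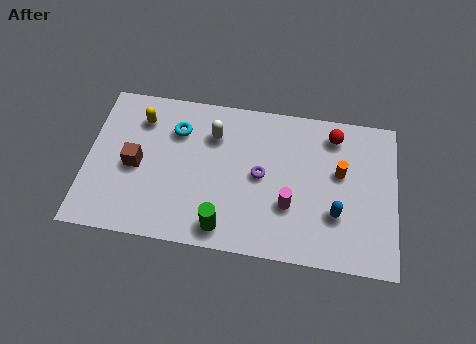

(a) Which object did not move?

the yellow capsule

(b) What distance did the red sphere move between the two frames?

0.7

From (10.4, 5.3) to (10.0, 5.9), the red sphere covered √(0.4² + 0.6²) ≈ 0.7 units.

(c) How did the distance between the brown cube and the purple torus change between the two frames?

-3.2

They were about 8.3 units apart before and 5.1 after — 3.2 units closer together.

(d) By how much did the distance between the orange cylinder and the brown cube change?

+0.6

Before: roughly 7.7 units apart; after: 8.3. That's 0.6 units further apart.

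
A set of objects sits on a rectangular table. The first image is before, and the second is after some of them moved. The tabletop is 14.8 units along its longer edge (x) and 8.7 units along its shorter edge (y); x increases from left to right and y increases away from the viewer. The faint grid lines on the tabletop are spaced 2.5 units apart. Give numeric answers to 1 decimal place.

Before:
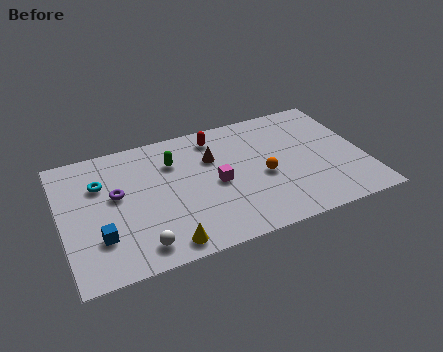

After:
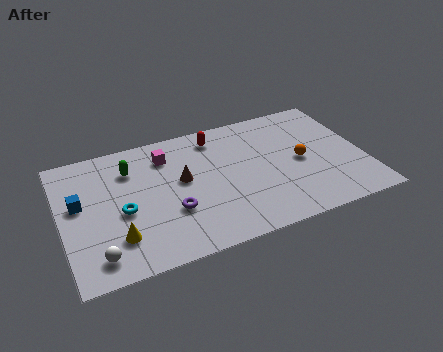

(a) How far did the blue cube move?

2.6

The blue cube was near (1.7, 2.5) before and (0.9, 5.0) after, so it travelled √(0.8² + 2.5²) ≈ 2.6 units.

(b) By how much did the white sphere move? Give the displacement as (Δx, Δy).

(-2.0, 0.1)

From the two frames, the white sphere sits at roughly (3.5, 1.3) before and (1.5, 1.4) after.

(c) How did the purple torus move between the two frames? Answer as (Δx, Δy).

(2.5, -2.0)

From the two frames, the purple torus sits at roughly (2.7, 5.0) before and (5.2, 3.0) after.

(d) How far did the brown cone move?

1.9

The brown cone was near (7.5, 5.9) before and (5.9, 4.9) after, so it travelled √(1.6² + 1.0²) ≈ 1.9 units.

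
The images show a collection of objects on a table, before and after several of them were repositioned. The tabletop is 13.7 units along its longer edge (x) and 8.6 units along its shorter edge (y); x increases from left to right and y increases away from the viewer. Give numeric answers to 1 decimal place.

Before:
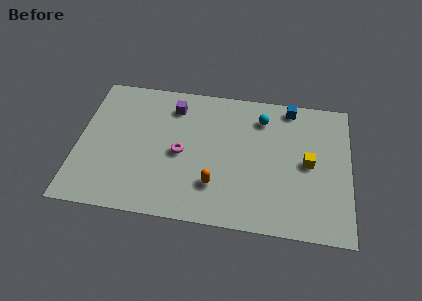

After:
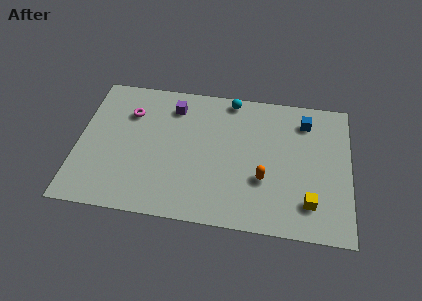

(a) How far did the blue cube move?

1.1

The blue cube was near (10.6, 7.7) before and (11.4, 6.9) after, so it travelled √(0.8² + 0.8²) ≈ 1.1 units.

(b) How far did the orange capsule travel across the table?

2.5

From (7.0, 2.3) to (9.4, 3.0), the orange capsule covered √(2.4² + 0.7²) ≈ 2.5 units.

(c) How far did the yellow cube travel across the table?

2.4

From (11.6, 4.3) to (11.7, 1.9), the yellow cube covered √(0.1² + 2.4²) ≈ 2.4 units.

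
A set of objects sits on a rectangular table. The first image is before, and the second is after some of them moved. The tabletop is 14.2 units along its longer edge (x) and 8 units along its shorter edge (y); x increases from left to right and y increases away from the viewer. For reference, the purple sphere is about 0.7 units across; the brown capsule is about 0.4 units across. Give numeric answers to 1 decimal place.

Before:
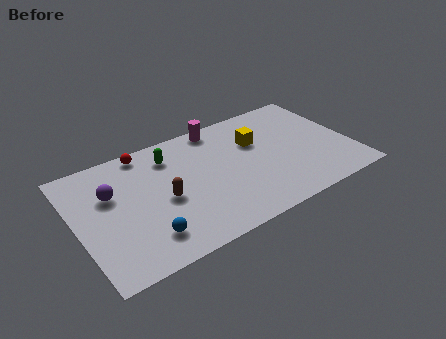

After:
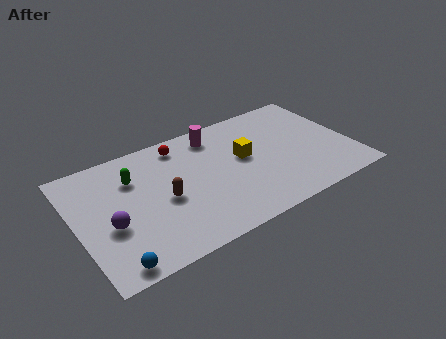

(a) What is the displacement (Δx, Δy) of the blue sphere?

(-1.8, -0.9)

From the two frames, the blue sphere sits at roughly (3.2, 1.7) before and (1.4, 0.8) after.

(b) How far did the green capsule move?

2.1

The green capsule moved from about (5.1, 6.3) to (3.1, 5.7), a distance of √(2.0² + 0.6²) ≈ 2.1.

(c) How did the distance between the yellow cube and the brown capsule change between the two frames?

-1.0

They were about 5.4 units apart before and 4.4 after — 1.0 units closer together.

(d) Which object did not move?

the brown capsule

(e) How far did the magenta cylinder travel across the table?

0.6

The magenta cylinder was near (7.8, 7.2) before and (7.5, 6.7) after, so it travelled √(0.3² + 0.5²) ≈ 0.6 units.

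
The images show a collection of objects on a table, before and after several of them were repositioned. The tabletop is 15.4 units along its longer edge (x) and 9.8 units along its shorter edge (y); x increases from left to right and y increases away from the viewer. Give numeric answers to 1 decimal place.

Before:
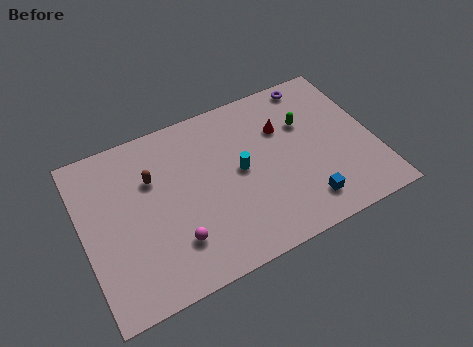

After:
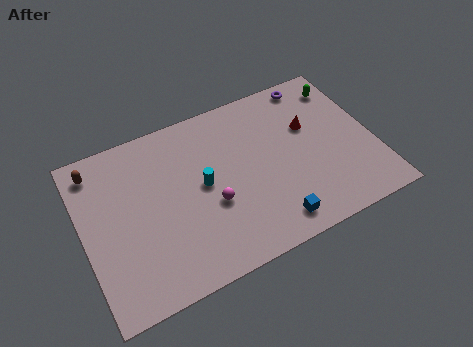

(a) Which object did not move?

the purple torus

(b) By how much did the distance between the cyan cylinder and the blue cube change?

+0.4

Before: roughly 4.5 units apart; after: 4.9. That's 0.4 units further apart.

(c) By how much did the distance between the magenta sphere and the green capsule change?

+0.3

They were about 8.5 units apart before and 8.8 after — 0.3 units further apart.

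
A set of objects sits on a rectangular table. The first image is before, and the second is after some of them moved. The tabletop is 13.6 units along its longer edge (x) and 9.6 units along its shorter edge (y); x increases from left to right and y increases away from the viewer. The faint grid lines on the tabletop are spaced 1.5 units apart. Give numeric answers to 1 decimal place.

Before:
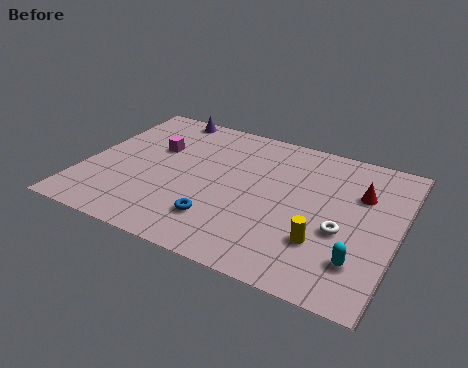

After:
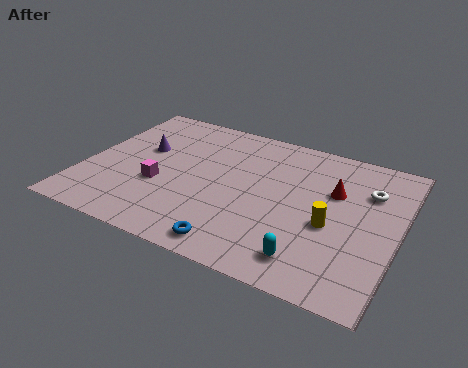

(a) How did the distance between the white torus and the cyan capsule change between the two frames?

+3.8

The distance was about 1.7 in the first image and 5.5 in the second, so they moved 3.8 units further apart.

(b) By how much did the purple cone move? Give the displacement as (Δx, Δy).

(-0.5, -3.0)

The purple cone was at about (2.8, 8.8) and moved to about (2.3, 5.8).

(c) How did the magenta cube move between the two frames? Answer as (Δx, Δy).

(0.6, -2.5)

The magenta cube started near (2.8, 6.1) and ended near (3.4, 3.6).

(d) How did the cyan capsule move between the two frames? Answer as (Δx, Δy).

(-2.0, -0.7)

From the two frames, the cyan capsule sits at roughly (12.2, 2.3) before and (10.2, 1.6) after.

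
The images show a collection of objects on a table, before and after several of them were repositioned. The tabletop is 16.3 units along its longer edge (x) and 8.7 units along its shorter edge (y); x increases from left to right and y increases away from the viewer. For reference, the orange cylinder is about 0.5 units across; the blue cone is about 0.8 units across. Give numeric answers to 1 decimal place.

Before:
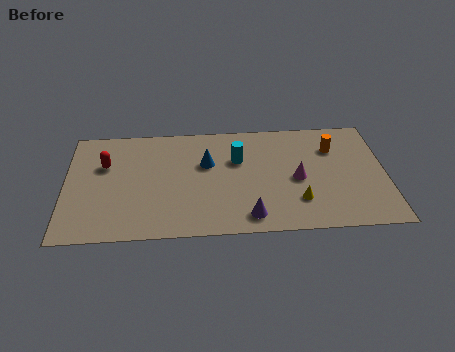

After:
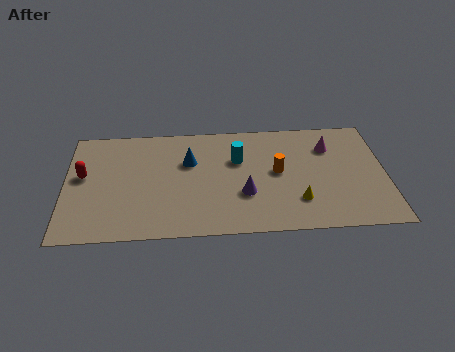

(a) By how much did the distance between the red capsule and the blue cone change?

+0.3

Before: roughly 5.2 units apart; after: 5.5. That's 0.3 units further apart.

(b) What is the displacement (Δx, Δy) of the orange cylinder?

(-2.9, -1.7)

The orange cylinder was at about (13.7, 6.3) and moved to about (10.8, 4.6).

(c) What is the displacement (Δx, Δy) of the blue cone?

(-0.9, 0.2)

From the two frames, the blue cone sits at roughly (7.2, 5.5) before and (6.3, 5.7) after.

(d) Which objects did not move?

the cyan cylinder and the yellow cone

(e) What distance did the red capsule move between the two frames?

1.4

The red capsule was near (2.0, 5.7) before and (0.9, 4.9) after, so it travelled √(1.1² + 0.8²) ≈ 1.4 units.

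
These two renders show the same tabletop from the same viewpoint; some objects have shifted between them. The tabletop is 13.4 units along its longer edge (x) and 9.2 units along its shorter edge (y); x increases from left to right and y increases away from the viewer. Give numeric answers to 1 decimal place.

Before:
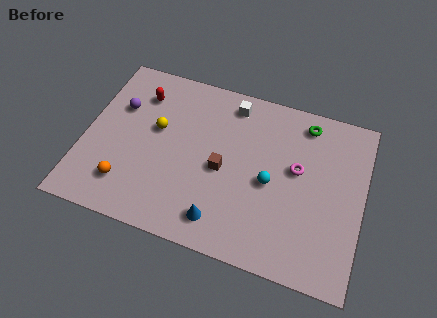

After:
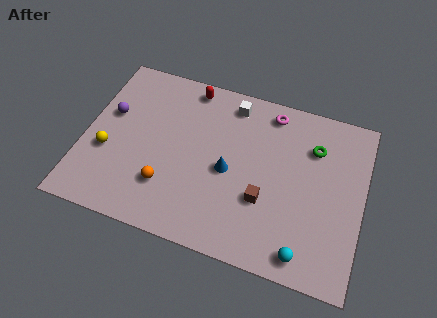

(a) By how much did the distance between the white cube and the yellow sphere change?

+2.9

They were about 4.2 units apart before and 7.1 after — 2.9 units further apart.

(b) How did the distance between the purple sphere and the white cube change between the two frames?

+0.5

The distance was about 5.6 in the first image and 6.1 in the second, so they moved 0.5 units further apart.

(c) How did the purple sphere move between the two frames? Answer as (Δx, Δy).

(-0.4, -0.5)

The purple sphere was at about (1.5, 6.1) and moved to about (1.1, 5.6).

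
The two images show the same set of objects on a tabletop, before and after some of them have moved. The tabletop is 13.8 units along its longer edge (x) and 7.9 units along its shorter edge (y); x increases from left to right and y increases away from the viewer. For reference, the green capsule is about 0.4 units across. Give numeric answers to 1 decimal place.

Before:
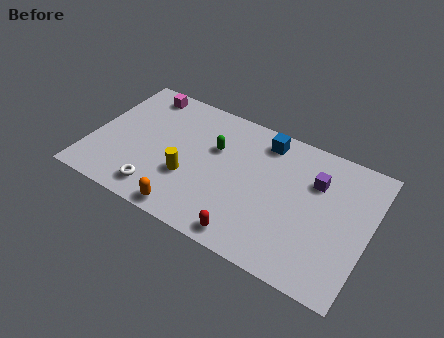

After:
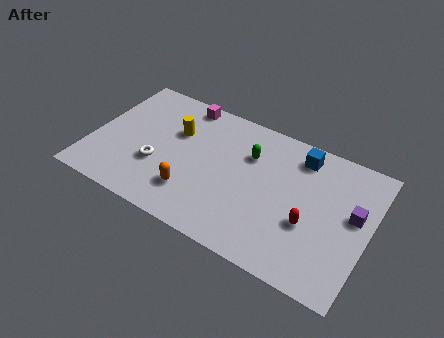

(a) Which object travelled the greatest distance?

the red capsule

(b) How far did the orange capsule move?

1.2

The orange capsule was near (5.3, 0.8) before and (5.3, 2.0) after, so it travelled √(0.0² + 1.2²) ≈ 1.2 units.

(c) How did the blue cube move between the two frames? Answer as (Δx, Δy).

(1.8, -0.1)

The blue cube was at about (8.3, 6.7) and moved to about (10.1, 6.6).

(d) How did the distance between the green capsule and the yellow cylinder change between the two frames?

+1.2

The distance was about 2.5 in the first image and 3.7 in the second, so they moved 1.2 units further apart.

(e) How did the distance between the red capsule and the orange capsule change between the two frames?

+2.8

Before: roughly 3.0 units apart; after: 5.8. That's 2.8 units further apart.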